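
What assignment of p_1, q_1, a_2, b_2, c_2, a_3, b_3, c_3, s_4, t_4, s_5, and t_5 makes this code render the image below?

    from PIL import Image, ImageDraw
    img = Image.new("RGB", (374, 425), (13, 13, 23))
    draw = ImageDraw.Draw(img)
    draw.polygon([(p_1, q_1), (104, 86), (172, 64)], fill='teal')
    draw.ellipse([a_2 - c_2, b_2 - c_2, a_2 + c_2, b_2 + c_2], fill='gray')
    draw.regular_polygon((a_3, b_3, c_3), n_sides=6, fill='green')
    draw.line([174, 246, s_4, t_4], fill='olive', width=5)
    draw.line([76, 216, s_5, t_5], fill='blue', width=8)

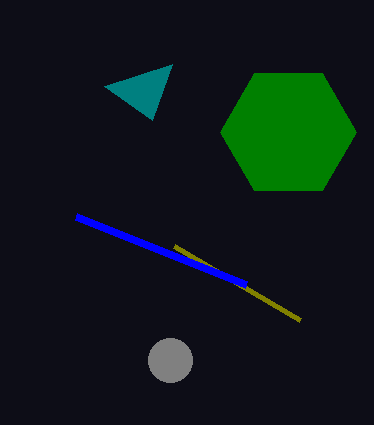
p_1 = 152, q_1 = 120, a_2 = 170, b_2 = 360, c_2 = 22, a_3 = 288, b_3 = 132, c_3 = 68, s_4 = 300, t_4 = 320, s_5 = 246, t_5 = 284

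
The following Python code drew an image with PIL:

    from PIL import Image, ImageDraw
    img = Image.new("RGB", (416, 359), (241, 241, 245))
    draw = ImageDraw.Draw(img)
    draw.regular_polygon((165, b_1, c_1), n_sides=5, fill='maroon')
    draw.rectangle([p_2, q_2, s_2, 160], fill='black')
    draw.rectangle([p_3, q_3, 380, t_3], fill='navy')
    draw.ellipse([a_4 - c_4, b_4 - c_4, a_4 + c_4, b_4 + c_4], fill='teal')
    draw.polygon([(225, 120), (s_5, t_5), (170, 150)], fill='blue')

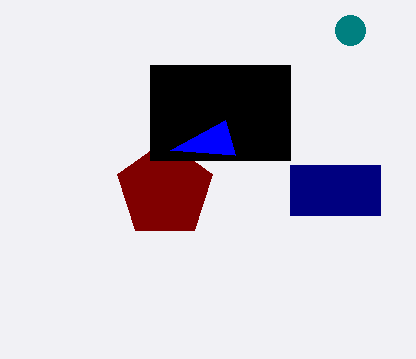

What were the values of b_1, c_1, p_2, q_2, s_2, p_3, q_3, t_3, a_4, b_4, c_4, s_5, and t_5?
b_1 = 190; c_1 = 50; p_2 = 150; q_2 = 65; s_2 = 290; p_3 = 290; q_3 = 165; t_3 = 215; a_4 = 350; b_4 = 30; c_4 = 15; s_5 = 235; t_5 = 155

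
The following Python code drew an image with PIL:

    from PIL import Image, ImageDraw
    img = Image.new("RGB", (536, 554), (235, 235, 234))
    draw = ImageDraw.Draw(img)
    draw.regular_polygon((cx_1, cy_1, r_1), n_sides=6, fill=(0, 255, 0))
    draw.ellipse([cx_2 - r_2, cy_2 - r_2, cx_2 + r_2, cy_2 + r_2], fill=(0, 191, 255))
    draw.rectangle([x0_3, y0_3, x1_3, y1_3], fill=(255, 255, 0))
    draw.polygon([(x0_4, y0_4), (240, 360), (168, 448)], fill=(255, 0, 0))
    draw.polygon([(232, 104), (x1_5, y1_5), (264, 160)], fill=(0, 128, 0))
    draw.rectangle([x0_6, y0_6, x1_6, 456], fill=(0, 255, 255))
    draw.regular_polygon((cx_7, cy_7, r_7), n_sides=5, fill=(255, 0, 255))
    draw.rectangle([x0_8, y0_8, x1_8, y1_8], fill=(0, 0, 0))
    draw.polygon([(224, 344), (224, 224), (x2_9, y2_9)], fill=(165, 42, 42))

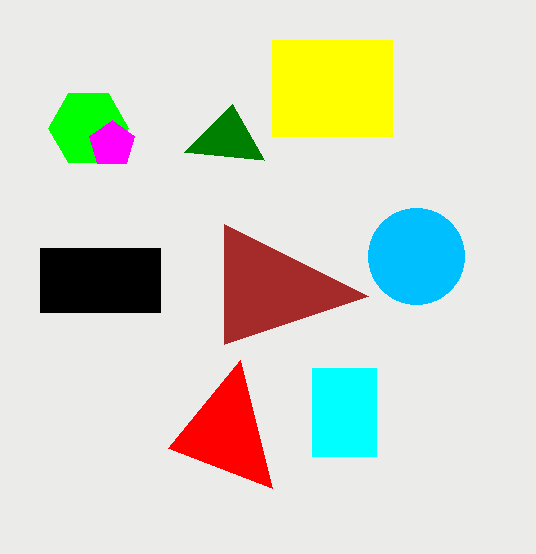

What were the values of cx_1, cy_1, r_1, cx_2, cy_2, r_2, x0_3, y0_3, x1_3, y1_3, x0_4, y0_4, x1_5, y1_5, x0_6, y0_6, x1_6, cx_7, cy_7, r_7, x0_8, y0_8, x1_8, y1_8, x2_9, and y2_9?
cx_1 = 88
cy_1 = 128
r_1 = 40
cx_2 = 416
cy_2 = 256
r_2 = 48
x0_3 = 272
y0_3 = 40
x1_3 = 392
y1_3 = 136
x0_4 = 272
y0_4 = 488
x1_5 = 184
y1_5 = 152
x0_6 = 312
y0_6 = 368
x1_6 = 376
cx_7 = 112
cy_7 = 144
r_7 = 24
x0_8 = 40
y0_8 = 248
x1_8 = 160
y1_8 = 312
x2_9 = 368
y2_9 = 296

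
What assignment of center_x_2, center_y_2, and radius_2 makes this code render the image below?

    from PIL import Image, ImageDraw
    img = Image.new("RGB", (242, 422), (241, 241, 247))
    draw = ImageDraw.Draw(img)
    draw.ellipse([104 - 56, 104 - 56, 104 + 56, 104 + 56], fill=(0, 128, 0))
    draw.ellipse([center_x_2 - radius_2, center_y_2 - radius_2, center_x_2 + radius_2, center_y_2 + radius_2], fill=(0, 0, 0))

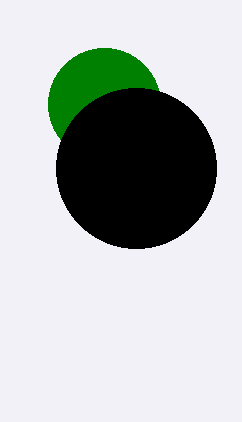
center_x_2 = 136, center_y_2 = 168, radius_2 = 80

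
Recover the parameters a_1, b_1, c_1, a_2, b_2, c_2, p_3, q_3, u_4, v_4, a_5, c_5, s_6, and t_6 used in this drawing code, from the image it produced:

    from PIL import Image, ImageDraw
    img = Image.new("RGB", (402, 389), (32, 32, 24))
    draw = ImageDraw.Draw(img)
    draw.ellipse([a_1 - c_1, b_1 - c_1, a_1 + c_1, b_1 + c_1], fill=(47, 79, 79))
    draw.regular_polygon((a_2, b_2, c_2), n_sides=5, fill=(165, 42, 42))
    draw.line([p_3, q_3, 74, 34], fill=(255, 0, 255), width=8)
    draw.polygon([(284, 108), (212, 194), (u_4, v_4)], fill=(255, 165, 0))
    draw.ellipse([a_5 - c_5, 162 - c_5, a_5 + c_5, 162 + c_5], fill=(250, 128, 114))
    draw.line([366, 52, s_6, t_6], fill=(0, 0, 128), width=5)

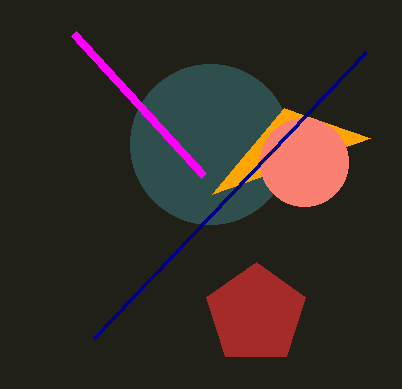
a_1 = 210
b_1 = 144
c_1 = 80
a_2 = 256
b_2 = 314
c_2 = 52
p_3 = 204
q_3 = 176
u_4 = 370
v_4 = 138
a_5 = 304
c_5 = 44
s_6 = 94
t_6 = 338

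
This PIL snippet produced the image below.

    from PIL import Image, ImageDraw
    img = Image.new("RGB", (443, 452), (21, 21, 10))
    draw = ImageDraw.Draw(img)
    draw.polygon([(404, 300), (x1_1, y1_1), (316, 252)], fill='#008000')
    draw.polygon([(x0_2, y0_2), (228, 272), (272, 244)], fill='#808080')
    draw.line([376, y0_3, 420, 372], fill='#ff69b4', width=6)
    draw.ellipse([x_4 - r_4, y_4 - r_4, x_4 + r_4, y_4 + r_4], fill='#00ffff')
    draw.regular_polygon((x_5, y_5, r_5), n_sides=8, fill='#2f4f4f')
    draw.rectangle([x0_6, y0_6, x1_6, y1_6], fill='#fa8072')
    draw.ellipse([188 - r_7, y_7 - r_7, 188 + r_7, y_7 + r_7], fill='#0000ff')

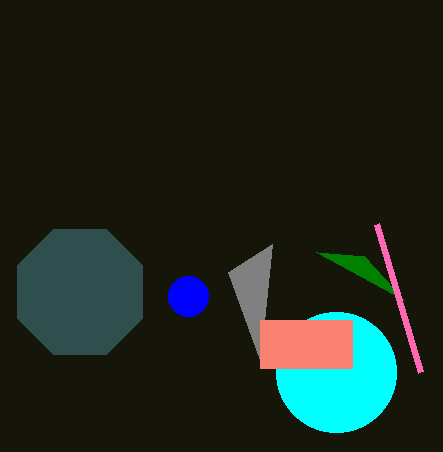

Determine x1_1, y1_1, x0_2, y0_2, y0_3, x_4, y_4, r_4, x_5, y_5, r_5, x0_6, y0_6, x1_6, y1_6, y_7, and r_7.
x1_1 = 364; y1_1 = 256; x0_2 = 260; y0_2 = 360; y0_3 = 224; x_4 = 336; y_4 = 372; r_4 = 60; x_5 = 80; y_5 = 292; r_5 = 68; x0_6 = 260; y0_6 = 320; x1_6 = 352; y1_6 = 368; y_7 = 296; r_7 = 20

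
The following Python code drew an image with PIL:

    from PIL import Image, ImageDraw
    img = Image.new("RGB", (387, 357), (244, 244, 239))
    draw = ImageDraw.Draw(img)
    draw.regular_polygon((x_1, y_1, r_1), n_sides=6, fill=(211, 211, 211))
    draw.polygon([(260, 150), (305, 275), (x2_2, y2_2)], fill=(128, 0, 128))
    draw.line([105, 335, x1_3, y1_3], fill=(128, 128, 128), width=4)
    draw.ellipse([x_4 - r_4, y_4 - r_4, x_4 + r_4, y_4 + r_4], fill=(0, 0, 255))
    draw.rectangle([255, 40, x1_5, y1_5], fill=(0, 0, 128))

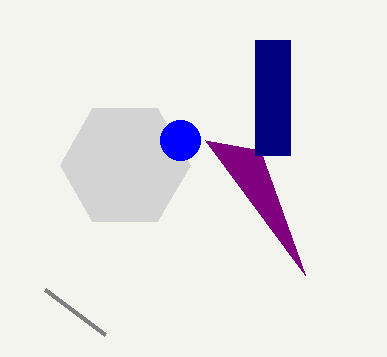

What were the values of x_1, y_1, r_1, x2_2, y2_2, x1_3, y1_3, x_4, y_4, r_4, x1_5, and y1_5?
x_1 = 125, y_1 = 165, r_1 = 65, x2_2 = 205, y2_2 = 140, x1_3 = 45, y1_3 = 290, x_4 = 180, y_4 = 140, r_4 = 20, x1_5 = 290, y1_5 = 155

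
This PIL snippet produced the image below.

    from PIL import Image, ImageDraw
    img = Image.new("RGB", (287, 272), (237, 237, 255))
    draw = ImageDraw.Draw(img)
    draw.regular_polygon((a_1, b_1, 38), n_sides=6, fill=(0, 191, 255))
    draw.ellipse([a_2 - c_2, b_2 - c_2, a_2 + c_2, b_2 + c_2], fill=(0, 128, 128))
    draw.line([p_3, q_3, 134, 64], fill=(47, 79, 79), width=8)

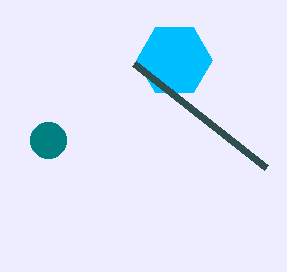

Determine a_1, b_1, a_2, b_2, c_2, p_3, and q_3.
a_1 = 174; b_1 = 60; a_2 = 48; b_2 = 140; c_2 = 18; p_3 = 266; q_3 = 168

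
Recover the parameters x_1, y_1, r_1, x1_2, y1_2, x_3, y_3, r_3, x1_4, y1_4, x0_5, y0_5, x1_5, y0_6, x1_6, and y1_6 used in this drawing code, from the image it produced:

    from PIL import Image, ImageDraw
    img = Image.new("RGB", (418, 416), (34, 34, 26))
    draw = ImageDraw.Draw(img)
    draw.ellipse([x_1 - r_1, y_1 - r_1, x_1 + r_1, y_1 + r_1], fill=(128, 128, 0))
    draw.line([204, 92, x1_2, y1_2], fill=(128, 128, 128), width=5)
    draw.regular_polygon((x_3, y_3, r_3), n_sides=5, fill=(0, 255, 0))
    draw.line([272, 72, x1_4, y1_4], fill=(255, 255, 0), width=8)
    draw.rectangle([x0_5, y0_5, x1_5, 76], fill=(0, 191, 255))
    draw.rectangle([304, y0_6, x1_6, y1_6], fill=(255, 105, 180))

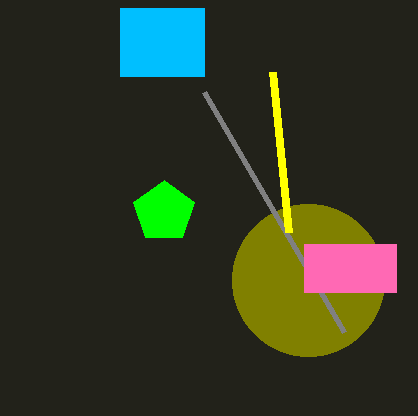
x_1 = 308
y_1 = 280
r_1 = 76
x1_2 = 344
y1_2 = 332
x_3 = 164
y_3 = 212
r_3 = 32
x1_4 = 288
y1_4 = 232
x0_5 = 120
y0_5 = 8
x1_5 = 204
y0_6 = 244
x1_6 = 396
y1_6 = 292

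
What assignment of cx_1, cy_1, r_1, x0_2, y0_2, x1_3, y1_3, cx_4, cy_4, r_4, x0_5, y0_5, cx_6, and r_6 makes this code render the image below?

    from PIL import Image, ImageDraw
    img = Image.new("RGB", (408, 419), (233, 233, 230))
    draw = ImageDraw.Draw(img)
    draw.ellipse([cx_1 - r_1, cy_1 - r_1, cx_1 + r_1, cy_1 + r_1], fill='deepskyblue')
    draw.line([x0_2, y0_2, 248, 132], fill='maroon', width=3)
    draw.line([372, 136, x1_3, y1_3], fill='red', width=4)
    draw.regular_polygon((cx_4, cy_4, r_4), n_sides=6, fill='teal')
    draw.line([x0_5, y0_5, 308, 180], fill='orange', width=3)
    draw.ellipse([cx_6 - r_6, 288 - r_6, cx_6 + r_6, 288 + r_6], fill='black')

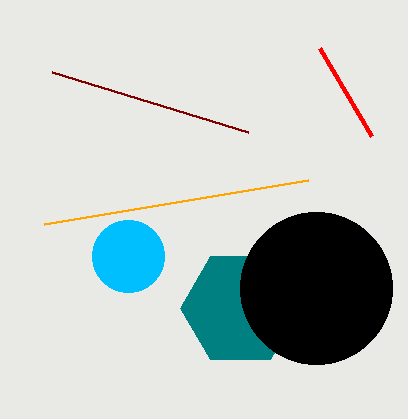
cx_1 = 128; cy_1 = 256; r_1 = 36; x0_2 = 52; y0_2 = 72; x1_3 = 320; y1_3 = 48; cx_4 = 240; cy_4 = 308; r_4 = 60; x0_5 = 44; y0_5 = 224; cx_6 = 316; r_6 = 76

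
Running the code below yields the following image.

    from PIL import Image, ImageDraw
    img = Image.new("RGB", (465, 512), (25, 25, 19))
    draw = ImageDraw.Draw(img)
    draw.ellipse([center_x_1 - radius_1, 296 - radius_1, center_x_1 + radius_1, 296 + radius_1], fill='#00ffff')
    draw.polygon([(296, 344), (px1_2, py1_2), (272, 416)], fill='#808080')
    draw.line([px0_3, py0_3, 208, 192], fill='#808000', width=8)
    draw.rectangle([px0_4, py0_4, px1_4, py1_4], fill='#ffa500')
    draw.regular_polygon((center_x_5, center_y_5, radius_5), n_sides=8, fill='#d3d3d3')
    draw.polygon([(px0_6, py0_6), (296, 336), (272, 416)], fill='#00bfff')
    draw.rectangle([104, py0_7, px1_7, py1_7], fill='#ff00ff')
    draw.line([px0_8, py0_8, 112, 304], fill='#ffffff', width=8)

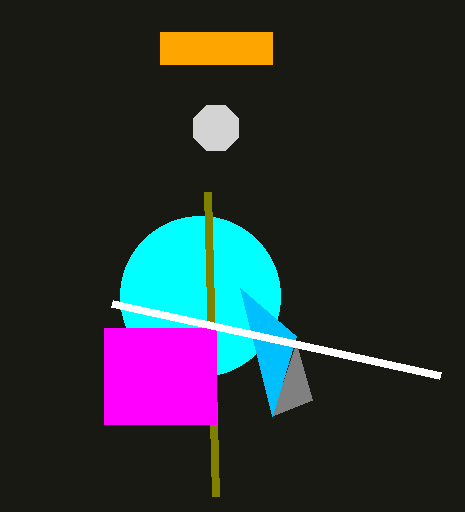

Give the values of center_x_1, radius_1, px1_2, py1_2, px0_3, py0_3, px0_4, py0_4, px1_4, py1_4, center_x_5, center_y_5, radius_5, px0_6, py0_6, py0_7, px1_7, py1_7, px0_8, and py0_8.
center_x_1 = 200
radius_1 = 80
px1_2 = 312
py1_2 = 400
px0_3 = 216
py0_3 = 496
px0_4 = 160
py0_4 = 32
px1_4 = 272
py1_4 = 64
center_x_5 = 216
center_y_5 = 128
radius_5 = 24
px0_6 = 240
py0_6 = 288
py0_7 = 328
px1_7 = 216
py1_7 = 424
px0_8 = 440
py0_8 = 376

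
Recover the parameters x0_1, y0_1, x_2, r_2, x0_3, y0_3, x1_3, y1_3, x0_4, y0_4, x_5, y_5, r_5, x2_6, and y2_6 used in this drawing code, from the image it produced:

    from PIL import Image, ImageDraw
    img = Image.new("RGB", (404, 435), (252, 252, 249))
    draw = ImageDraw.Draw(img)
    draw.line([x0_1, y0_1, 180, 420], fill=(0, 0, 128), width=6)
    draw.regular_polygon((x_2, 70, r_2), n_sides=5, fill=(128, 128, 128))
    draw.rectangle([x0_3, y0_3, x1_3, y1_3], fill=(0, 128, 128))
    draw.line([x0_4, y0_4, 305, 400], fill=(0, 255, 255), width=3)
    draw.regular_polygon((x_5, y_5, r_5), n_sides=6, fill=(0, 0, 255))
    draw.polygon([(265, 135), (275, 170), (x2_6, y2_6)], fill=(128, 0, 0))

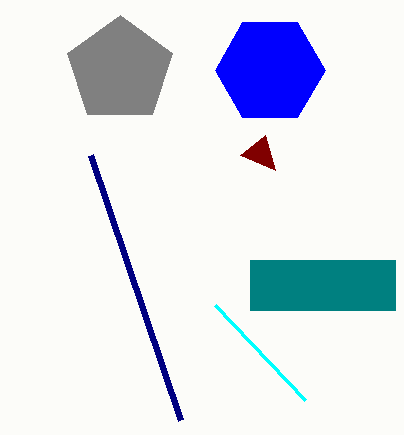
x0_1 = 90, y0_1 = 155, x_2 = 120, r_2 = 55, x0_3 = 250, y0_3 = 260, x1_3 = 395, y1_3 = 310, x0_4 = 215, y0_4 = 305, x_5 = 270, y_5 = 70, r_5 = 55, x2_6 = 240, y2_6 = 155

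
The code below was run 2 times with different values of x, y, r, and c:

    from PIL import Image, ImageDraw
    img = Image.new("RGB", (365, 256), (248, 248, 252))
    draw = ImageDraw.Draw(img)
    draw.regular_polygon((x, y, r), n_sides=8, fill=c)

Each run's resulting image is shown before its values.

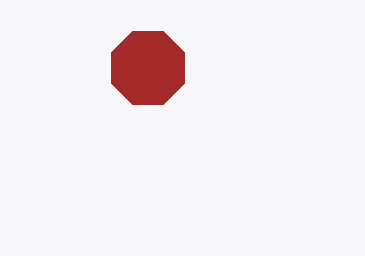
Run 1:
x = 148
y = 68
r = 40
c = 'brown'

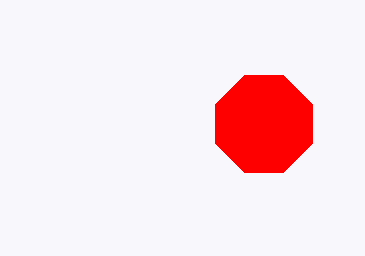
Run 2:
x = 264
y = 124
r = 52
c = 'red'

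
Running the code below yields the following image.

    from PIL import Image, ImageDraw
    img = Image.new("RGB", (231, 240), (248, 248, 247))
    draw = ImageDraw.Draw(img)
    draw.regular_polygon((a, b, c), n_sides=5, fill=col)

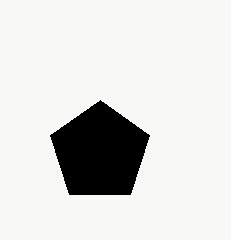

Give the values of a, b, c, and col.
a = 100
b = 152
c = 52
col = 'black'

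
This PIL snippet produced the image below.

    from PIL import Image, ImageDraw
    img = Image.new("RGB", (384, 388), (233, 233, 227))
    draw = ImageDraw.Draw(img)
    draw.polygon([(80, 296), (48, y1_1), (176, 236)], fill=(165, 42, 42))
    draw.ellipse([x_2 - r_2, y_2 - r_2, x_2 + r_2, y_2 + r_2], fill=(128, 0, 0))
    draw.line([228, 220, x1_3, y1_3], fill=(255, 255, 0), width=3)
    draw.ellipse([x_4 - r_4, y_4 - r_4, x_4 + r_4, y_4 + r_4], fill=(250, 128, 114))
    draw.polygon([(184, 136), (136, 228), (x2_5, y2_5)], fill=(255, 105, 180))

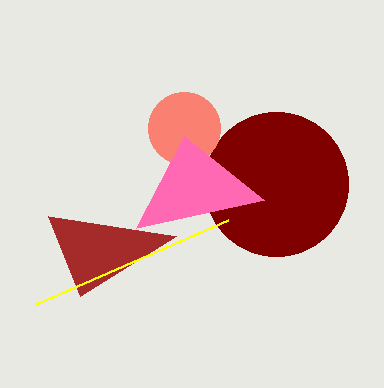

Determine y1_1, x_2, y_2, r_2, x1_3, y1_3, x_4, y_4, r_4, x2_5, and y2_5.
y1_1 = 216, x_2 = 276, y_2 = 184, r_2 = 72, x1_3 = 36, y1_3 = 304, x_4 = 184, y_4 = 128, r_4 = 36, x2_5 = 264, y2_5 = 200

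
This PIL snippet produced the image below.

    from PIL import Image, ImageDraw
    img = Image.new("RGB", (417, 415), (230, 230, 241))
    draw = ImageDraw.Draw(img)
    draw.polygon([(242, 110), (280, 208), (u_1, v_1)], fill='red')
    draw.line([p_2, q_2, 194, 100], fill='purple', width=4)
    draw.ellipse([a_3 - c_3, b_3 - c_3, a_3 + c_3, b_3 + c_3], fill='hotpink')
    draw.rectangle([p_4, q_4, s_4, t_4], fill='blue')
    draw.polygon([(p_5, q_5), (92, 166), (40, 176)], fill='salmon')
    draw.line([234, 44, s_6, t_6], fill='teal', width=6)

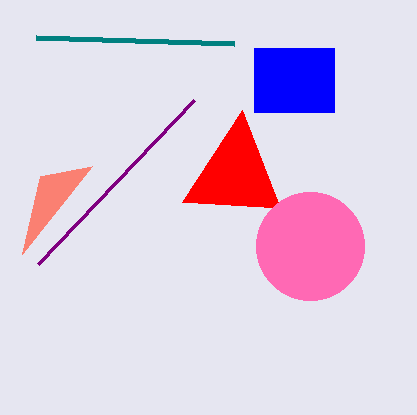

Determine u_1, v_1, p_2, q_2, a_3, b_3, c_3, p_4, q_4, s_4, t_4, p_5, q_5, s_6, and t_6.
u_1 = 182; v_1 = 202; p_2 = 38; q_2 = 264; a_3 = 310; b_3 = 246; c_3 = 54; p_4 = 254; q_4 = 48; s_4 = 334; t_4 = 112; p_5 = 22; q_5 = 254; s_6 = 36; t_6 = 38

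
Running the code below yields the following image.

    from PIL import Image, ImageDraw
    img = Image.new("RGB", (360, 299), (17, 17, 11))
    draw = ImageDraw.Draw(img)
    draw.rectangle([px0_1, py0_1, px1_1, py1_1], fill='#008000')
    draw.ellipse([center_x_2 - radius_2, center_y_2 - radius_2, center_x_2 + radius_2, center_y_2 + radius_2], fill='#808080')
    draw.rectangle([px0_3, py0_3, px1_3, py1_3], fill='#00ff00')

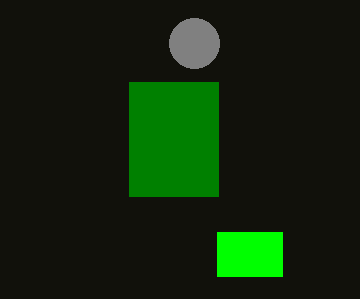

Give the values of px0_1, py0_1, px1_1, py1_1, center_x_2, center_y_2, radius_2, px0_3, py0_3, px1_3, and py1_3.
px0_1 = 129; py0_1 = 82; px1_1 = 218; py1_1 = 196; center_x_2 = 194; center_y_2 = 43; radius_2 = 25; px0_3 = 217; py0_3 = 232; px1_3 = 282; py1_3 = 276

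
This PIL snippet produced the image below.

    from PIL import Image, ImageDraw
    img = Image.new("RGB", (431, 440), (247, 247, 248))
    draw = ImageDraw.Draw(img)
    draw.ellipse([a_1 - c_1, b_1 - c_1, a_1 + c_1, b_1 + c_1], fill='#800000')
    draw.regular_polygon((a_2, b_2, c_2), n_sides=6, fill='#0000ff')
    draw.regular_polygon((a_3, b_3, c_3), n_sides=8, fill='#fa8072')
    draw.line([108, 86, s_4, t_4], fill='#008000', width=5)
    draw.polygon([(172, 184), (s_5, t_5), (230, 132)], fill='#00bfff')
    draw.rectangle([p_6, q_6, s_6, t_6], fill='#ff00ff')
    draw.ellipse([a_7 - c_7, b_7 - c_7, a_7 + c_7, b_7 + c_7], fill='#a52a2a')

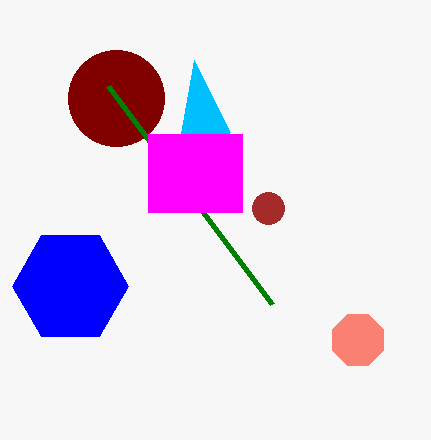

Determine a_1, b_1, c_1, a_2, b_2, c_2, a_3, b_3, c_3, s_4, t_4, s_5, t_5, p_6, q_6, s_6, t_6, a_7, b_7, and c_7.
a_1 = 116
b_1 = 98
c_1 = 48
a_2 = 70
b_2 = 286
c_2 = 58
a_3 = 358
b_3 = 340
c_3 = 28
s_4 = 272
t_4 = 304
s_5 = 194
t_5 = 60
p_6 = 148
q_6 = 134
s_6 = 242
t_6 = 212
a_7 = 268
b_7 = 208
c_7 = 16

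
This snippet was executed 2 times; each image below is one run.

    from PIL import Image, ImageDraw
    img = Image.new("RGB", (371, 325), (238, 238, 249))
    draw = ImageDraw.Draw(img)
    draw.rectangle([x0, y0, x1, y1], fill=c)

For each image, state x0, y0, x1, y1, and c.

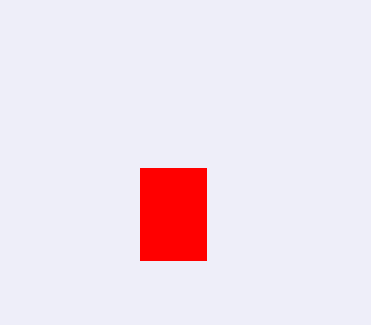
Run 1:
x0 = 140; y0 = 168; x1 = 206; y1 = 260; c = 'red'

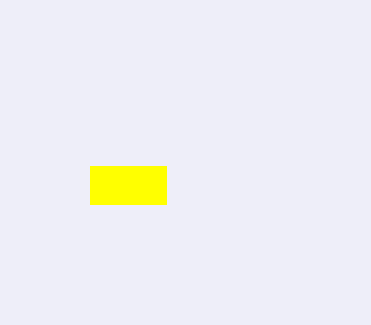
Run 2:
x0 = 90
y0 = 166
x1 = 166
y1 = 204
c = 'yellow'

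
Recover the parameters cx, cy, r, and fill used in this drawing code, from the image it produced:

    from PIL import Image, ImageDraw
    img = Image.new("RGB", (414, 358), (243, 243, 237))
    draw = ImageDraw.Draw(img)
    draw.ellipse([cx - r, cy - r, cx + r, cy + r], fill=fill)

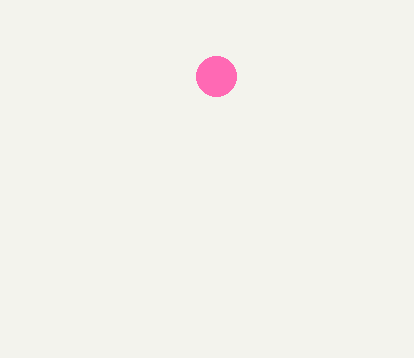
cx = 216; cy = 76; r = 20; fill = 'hotpink'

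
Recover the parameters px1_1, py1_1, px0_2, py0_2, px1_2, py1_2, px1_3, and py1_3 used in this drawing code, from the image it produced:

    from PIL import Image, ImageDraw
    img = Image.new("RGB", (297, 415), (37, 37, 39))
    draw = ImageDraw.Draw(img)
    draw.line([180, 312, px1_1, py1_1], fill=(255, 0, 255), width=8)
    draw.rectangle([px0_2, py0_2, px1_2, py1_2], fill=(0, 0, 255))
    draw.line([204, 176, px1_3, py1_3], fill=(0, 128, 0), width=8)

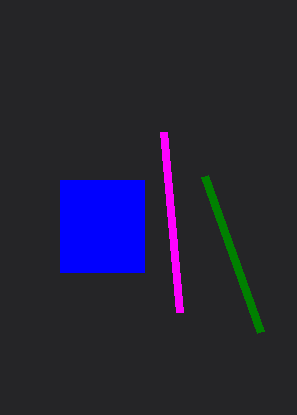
px1_1 = 164, py1_1 = 132, px0_2 = 60, py0_2 = 180, px1_2 = 144, py1_2 = 272, px1_3 = 260, py1_3 = 332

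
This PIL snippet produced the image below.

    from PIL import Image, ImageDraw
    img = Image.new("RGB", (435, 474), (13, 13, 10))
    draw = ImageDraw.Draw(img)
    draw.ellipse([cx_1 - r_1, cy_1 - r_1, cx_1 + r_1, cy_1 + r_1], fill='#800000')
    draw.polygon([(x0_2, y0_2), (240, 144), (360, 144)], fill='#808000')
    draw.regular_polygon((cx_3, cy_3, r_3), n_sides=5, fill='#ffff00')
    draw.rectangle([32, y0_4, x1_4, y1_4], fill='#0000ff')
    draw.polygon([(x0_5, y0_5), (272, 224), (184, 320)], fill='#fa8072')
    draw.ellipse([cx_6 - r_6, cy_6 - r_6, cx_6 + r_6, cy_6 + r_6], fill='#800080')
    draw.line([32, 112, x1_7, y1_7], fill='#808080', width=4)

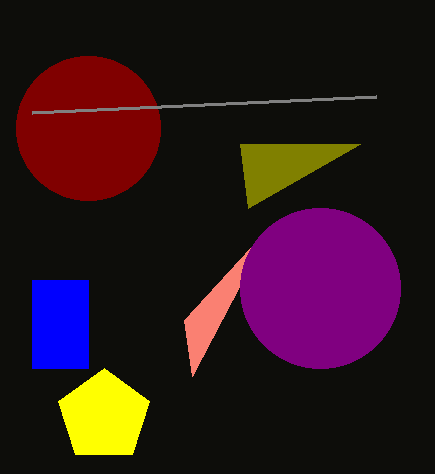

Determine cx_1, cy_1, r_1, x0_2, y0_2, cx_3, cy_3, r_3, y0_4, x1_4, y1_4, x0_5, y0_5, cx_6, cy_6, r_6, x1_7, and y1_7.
cx_1 = 88; cy_1 = 128; r_1 = 72; x0_2 = 248; y0_2 = 208; cx_3 = 104; cy_3 = 416; r_3 = 48; y0_4 = 280; x1_4 = 88; y1_4 = 368; x0_5 = 192; y0_5 = 376; cx_6 = 320; cy_6 = 288; r_6 = 80; x1_7 = 376; y1_7 = 96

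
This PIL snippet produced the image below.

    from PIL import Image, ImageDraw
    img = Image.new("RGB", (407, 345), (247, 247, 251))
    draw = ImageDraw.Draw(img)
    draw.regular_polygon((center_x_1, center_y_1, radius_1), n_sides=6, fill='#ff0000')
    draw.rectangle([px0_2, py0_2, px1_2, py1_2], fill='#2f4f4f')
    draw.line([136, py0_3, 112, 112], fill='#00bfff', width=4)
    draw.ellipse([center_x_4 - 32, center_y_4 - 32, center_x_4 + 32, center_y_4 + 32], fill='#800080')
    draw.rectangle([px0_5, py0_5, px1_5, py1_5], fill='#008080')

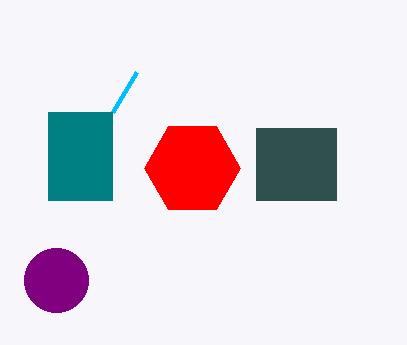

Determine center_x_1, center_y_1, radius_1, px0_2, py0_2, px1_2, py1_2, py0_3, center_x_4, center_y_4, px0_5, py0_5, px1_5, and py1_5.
center_x_1 = 192; center_y_1 = 168; radius_1 = 48; px0_2 = 256; py0_2 = 128; px1_2 = 336; py1_2 = 200; py0_3 = 72; center_x_4 = 56; center_y_4 = 280; px0_5 = 48; py0_5 = 112; px1_5 = 112; py1_5 = 200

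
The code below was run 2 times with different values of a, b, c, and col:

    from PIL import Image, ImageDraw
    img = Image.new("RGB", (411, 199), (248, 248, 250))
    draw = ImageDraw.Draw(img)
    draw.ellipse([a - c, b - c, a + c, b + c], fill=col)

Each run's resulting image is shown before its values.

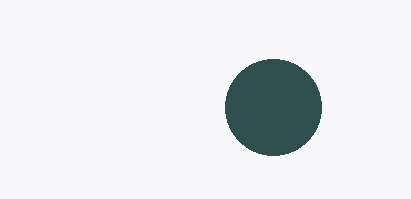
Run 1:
a = 273, b = 107, c = 48, col = 'darkslategray'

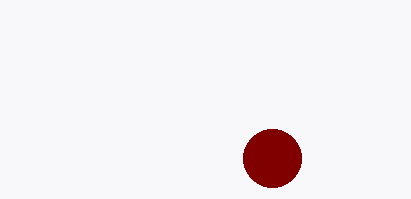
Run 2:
a = 272; b = 158; c = 29; col = 'maroon'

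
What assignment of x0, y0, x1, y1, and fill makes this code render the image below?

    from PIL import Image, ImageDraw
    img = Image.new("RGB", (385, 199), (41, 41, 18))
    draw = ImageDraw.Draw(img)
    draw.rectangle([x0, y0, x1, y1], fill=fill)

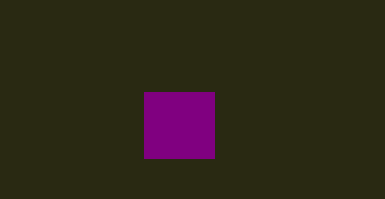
x0 = 144, y0 = 92, x1 = 214, y1 = 158, fill = 'purple'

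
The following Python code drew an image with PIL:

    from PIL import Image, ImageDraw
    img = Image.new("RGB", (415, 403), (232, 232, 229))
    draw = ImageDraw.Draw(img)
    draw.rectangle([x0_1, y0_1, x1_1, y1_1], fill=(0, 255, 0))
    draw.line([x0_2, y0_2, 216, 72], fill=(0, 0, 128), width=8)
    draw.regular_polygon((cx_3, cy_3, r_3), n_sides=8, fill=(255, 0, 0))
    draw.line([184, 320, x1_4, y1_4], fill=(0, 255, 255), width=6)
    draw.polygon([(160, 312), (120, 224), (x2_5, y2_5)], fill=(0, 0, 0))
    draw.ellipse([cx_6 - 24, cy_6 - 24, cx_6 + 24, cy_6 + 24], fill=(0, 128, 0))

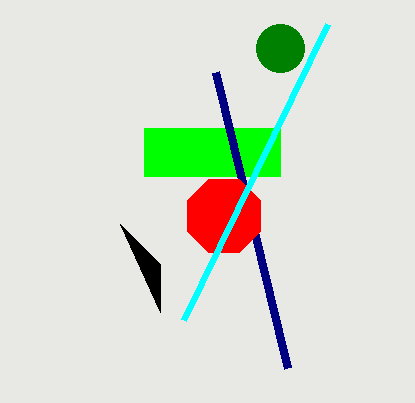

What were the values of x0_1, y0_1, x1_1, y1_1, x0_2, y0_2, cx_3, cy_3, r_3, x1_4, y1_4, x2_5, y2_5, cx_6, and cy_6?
x0_1 = 144; y0_1 = 128; x1_1 = 280; y1_1 = 176; x0_2 = 288; y0_2 = 368; cx_3 = 224; cy_3 = 216; r_3 = 40; x1_4 = 328; y1_4 = 24; x2_5 = 160; y2_5 = 264; cx_6 = 280; cy_6 = 48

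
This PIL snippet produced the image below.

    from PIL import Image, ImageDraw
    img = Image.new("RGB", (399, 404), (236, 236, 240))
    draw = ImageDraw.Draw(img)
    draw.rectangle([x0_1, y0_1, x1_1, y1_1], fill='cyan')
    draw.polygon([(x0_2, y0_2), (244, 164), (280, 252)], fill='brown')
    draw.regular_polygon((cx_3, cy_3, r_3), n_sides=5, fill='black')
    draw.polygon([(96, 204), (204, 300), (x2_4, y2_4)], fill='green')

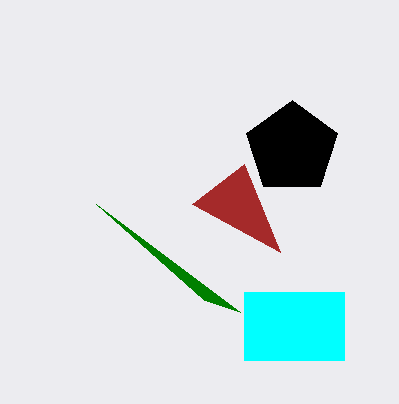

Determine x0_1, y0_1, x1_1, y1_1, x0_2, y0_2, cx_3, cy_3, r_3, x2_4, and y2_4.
x0_1 = 244, y0_1 = 292, x1_1 = 344, y1_1 = 360, x0_2 = 192, y0_2 = 204, cx_3 = 292, cy_3 = 148, r_3 = 48, x2_4 = 240, y2_4 = 312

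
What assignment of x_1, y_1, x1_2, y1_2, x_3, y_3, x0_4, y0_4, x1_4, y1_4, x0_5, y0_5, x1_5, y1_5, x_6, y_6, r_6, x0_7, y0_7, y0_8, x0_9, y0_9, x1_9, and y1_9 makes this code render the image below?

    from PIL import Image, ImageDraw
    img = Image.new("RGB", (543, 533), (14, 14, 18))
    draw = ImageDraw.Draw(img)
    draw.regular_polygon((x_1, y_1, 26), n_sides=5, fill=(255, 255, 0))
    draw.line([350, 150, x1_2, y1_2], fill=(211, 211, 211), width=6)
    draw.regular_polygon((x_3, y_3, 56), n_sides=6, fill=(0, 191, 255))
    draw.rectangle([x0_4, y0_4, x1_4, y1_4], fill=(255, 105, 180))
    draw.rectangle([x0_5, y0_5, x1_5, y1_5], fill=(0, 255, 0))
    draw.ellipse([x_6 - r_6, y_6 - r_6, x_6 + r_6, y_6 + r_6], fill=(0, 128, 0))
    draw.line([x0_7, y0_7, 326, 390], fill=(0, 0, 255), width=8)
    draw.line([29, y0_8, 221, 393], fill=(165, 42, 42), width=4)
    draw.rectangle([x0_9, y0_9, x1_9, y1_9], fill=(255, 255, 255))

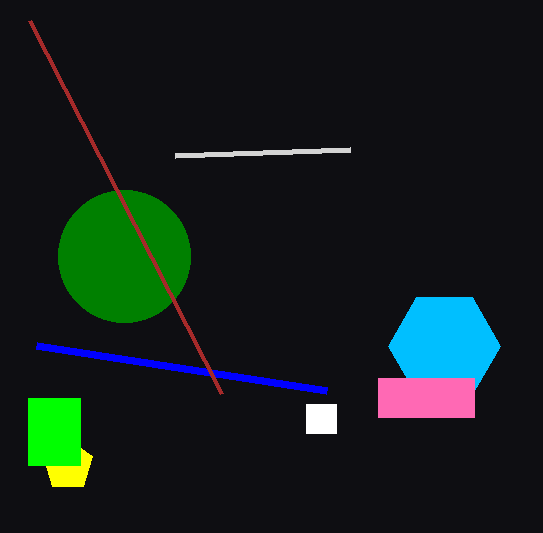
x_1 = 68; y_1 = 465; x1_2 = 175; y1_2 = 156; x_3 = 444; y_3 = 346; x0_4 = 378; y0_4 = 378; x1_4 = 474; y1_4 = 417; x0_5 = 28; y0_5 = 398; x1_5 = 80; y1_5 = 465; x_6 = 124; y_6 = 256; r_6 = 66; x0_7 = 36; y0_7 = 345; y0_8 = 20; x0_9 = 306; y0_9 = 404; x1_9 = 336; y1_9 = 433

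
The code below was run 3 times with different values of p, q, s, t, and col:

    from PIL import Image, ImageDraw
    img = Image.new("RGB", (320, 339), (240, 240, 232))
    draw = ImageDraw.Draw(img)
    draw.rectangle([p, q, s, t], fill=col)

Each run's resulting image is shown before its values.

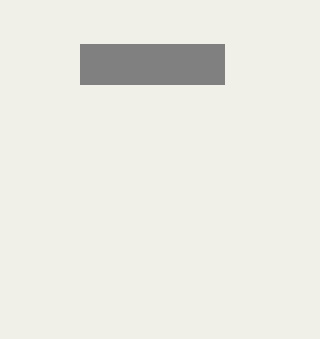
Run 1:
p = 80, q = 44, s = 224, t = 84, col = 'gray'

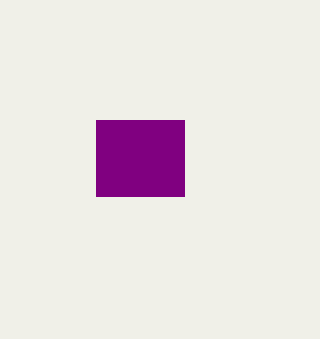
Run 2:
p = 96
q = 120
s = 184
t = 196
col = 'purple'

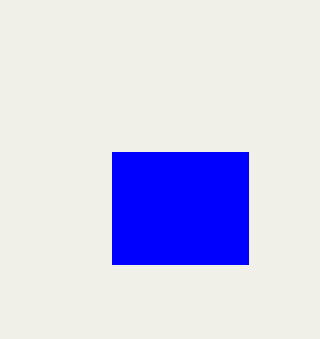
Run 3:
p = 112, q = 152, s = 248, t = 264, col = 'blue'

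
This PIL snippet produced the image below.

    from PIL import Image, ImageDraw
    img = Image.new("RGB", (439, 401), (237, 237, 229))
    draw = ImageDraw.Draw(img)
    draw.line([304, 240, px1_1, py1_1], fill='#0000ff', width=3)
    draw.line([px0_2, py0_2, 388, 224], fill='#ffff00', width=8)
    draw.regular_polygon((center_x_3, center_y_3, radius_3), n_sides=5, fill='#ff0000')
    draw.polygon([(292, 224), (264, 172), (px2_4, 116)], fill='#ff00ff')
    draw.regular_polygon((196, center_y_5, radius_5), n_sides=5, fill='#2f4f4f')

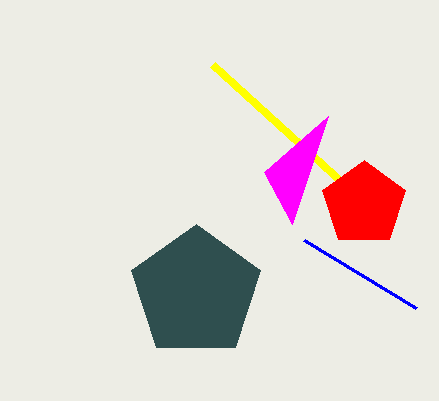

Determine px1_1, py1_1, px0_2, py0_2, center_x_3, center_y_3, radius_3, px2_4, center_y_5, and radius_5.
px1_1 = 416; py1_1 = 308; px0_2 = 212; py0_2 = 64; center_x_3 = 364; center_y_3 = 204; radius_3 = 44; px2_4 = 328; center_y_5 = 292; radius_5 = 68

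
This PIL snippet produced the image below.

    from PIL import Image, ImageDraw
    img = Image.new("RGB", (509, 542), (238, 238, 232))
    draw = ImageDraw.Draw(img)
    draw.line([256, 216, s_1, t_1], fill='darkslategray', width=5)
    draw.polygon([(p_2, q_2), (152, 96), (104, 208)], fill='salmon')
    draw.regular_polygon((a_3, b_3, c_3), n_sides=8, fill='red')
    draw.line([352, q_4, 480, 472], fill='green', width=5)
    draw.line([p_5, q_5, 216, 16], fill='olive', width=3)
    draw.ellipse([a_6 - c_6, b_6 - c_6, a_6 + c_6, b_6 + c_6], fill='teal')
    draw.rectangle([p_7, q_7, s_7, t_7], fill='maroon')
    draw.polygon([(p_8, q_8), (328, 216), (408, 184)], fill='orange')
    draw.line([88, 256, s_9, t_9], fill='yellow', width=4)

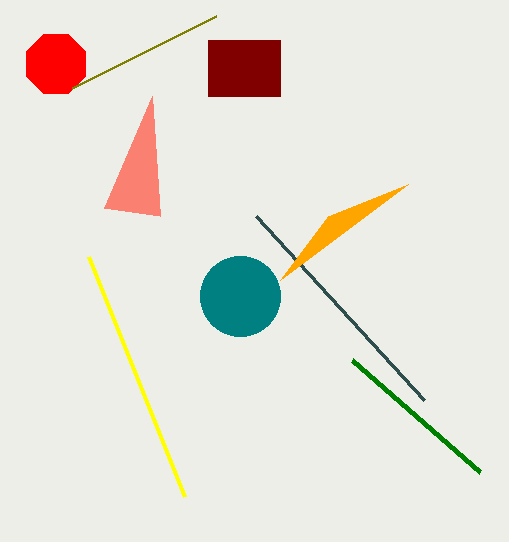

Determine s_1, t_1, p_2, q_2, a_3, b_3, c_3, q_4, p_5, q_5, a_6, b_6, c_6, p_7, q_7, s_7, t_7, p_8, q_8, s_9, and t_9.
s_1 = 424; t_1 = 400; p_2 = 160; q_2 = 216; a_3 = 56; b_3 = 64; c_3 = 32; q_4 = 360; p_5 = 72; q_5 = 88; a_6 = 240; b_6 = 296; c_6 = 40; p_7 = 208; q_7 = 40; s_7 = 280; t_7 = 96; p_8 = 280; q_8 = 280; s_9 = 184; t_9 = 496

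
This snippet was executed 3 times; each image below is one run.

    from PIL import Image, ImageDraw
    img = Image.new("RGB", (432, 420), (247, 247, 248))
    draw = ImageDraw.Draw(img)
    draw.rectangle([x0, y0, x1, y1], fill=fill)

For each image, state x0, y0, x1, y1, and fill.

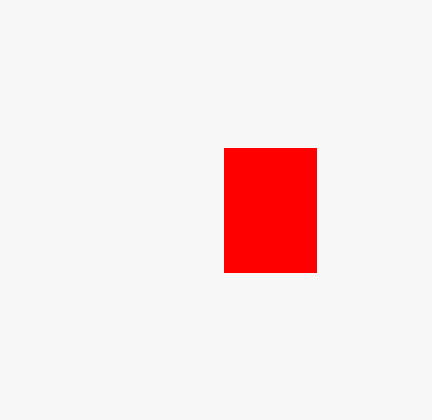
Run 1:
x0 = 224
y0 = 148
x1 = 316
y1 = 272
fill = 'red'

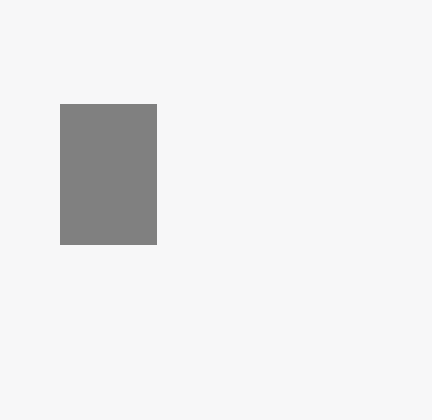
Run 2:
x0 = 60; y0 = 104; x1 = 156; y1 = 244; fill = 'gray'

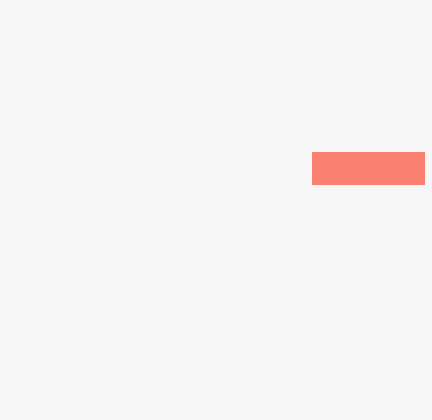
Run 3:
x0 = 312
y0 = 152
x1 = 424
y1 = 184
fill = 'salmon'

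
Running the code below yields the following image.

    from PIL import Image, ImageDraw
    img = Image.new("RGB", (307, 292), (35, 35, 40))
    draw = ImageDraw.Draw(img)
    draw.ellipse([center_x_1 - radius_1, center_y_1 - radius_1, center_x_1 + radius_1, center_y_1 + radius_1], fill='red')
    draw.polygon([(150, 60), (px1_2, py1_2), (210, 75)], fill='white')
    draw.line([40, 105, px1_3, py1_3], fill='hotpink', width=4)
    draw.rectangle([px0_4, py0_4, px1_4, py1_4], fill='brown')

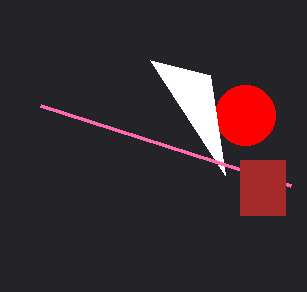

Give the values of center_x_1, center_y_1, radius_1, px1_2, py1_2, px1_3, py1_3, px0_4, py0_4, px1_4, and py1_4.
center_x_1 = 245
center_y_1 = 115
radius_1 = 30
px1_2 = 225
py1_2 = 175
px1_3 = 290
py1_3 = 185
px0_4 = 240
py0_4 = 160
px1_4 = 285
py1_4 = 215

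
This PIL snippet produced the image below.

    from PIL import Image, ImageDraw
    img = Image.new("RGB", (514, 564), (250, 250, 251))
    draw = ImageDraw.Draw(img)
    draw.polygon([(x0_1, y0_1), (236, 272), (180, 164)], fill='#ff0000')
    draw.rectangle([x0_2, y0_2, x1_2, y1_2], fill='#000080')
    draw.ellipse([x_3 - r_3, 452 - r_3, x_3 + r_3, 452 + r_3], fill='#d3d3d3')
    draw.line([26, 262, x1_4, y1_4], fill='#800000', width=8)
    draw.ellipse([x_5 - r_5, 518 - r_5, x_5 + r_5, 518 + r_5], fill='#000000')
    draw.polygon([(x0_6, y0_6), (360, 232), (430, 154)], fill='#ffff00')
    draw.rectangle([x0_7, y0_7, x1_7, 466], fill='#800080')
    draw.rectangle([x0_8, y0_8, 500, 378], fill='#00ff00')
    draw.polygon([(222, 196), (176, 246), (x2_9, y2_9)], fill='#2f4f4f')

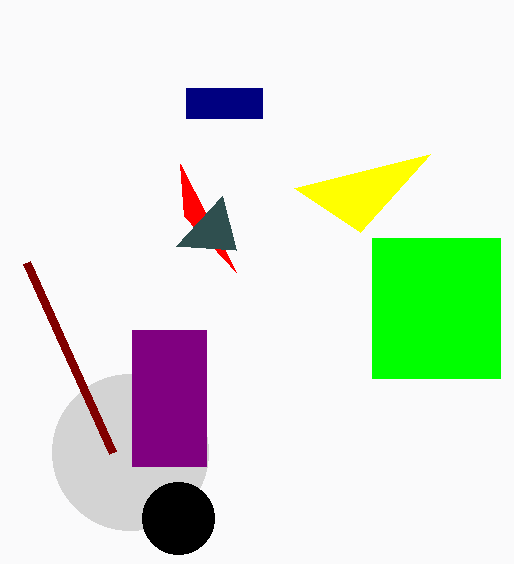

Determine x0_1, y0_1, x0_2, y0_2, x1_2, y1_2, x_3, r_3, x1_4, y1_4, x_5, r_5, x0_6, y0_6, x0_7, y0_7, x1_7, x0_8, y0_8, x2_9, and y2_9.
x0_1 = 184
y0_1 = 216
x0_2 = 186
y0_2 = 88
x1_2 = 262
y1_2 = 118
x_3 = 130
r_3 = 78
x1_4 = 112
y1_4 = 452
x_5 = 178
r_5 = 36
x0_6 = 294
y0_6 = 188
x0_7 = 132
y0_7 = 330
x1_7 = 206
x0_8 = 372
y0_8 = 238
x2_9 = 236
y2_9 = 250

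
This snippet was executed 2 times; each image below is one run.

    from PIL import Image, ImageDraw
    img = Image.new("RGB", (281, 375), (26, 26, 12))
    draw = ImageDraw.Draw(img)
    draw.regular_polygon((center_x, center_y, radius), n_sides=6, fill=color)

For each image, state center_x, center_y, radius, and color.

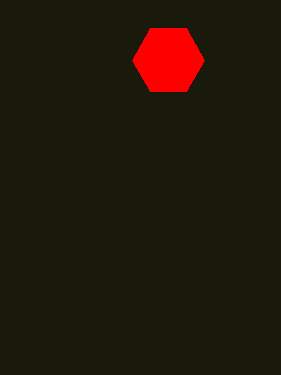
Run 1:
center_x = 168, center_y = 60, radius = 36, color = 'red'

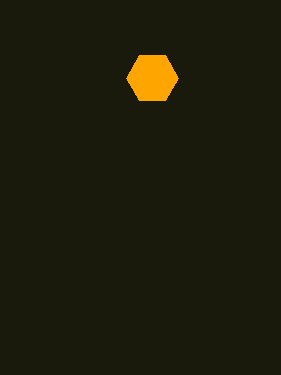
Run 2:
center_x = 152
center_y = 78
radius = 26
color = 'orange'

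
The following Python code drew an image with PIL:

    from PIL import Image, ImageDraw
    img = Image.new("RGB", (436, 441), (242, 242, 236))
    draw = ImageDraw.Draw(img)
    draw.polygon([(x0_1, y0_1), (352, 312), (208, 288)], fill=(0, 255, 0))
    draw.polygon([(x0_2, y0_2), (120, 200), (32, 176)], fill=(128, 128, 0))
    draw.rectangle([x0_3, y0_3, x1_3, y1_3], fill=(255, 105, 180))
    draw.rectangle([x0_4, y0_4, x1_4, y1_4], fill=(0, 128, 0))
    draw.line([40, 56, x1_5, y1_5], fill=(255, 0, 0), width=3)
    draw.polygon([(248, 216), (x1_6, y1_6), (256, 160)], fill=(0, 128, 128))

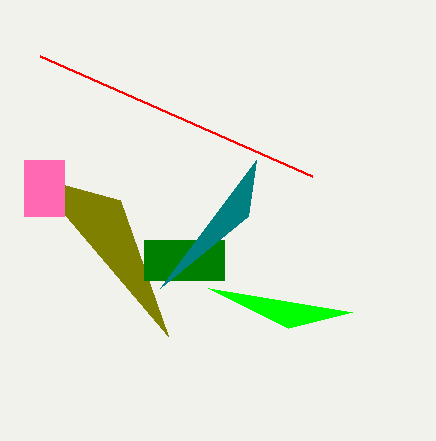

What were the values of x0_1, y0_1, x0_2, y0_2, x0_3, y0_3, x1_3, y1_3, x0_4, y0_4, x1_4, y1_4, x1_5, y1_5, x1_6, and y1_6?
x0_1 = 288; y0_1 = 328; x0_2 = 168; y0_2 = 336; x0_3 = 24; y0_3 = 160; x1_3 = 64; y1_3 = 216; x0_4 = 144; y0_4 = 240; x1_4 = 224; y1_4 = 280; x1_5 = 312; y1_5 = 176; x1_6 = 160; y1_6 = 288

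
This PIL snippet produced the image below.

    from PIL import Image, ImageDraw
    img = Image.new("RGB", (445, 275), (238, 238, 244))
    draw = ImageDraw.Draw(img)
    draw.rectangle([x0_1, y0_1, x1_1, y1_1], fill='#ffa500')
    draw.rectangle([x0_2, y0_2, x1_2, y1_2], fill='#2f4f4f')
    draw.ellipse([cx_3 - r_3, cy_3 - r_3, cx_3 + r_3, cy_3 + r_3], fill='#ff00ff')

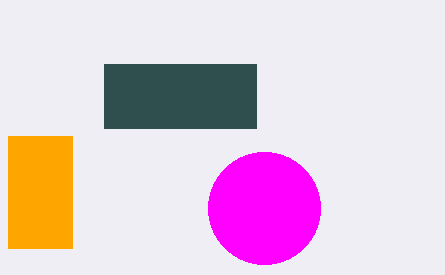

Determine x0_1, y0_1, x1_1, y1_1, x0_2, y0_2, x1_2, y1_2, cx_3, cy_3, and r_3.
x0_1 = 8, y0_1 = 136, x1_1 = 72, y1_1 = 248, x0_2 = 104, y0_2 = 64, x1_2 = 256, y1_2 = 128, cx_3 = 264, cy_3 = 208, r_3 = 56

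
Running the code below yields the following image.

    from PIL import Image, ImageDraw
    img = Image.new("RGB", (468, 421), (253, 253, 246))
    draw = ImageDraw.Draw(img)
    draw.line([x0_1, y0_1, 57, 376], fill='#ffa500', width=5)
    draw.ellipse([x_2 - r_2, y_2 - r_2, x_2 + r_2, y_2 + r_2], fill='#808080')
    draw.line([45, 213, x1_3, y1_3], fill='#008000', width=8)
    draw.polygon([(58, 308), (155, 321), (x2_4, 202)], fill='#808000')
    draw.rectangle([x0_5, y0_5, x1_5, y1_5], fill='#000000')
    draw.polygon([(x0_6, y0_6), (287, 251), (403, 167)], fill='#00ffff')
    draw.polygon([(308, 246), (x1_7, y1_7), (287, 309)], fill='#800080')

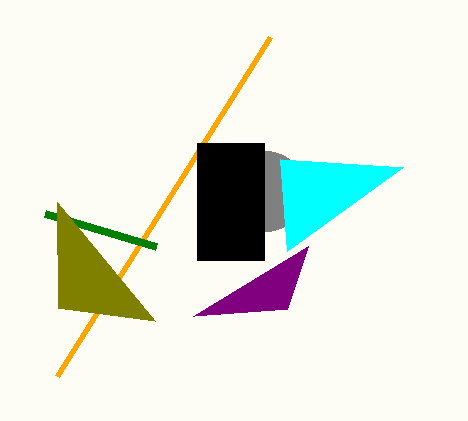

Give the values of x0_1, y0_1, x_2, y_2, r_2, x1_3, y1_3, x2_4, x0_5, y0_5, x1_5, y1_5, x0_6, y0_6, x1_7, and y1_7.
x0_1 = 270, y0_1 = 37, x_2 = 265, y_2 = 191, r_2 = 40, x1_3 = 156, y1_3 = 246, x2_4 = 57, x0_5 = 197, y0_5 = 143, x1_5 = 264, y1_5 = 260, x0_6 = 280, y0_6 = 159, x1_7 = 193, y1_7 = 316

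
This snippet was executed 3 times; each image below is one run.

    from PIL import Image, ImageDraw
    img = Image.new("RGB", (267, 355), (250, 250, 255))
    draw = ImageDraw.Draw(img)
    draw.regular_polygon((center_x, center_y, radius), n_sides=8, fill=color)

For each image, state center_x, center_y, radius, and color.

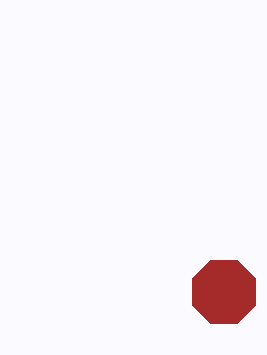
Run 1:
center_x = 224; center_y = 292; radius = 34; color = 'brown'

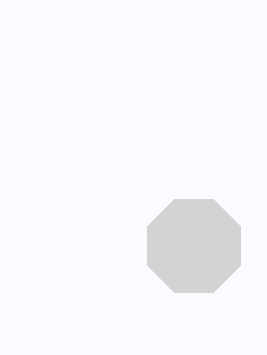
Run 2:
center_x = 194, center_y = 246, radius = 50, color = 'lightgray'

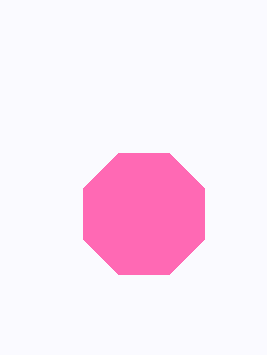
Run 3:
center_x = 144
center_y = 214
radius = 66
color = 'hotpink'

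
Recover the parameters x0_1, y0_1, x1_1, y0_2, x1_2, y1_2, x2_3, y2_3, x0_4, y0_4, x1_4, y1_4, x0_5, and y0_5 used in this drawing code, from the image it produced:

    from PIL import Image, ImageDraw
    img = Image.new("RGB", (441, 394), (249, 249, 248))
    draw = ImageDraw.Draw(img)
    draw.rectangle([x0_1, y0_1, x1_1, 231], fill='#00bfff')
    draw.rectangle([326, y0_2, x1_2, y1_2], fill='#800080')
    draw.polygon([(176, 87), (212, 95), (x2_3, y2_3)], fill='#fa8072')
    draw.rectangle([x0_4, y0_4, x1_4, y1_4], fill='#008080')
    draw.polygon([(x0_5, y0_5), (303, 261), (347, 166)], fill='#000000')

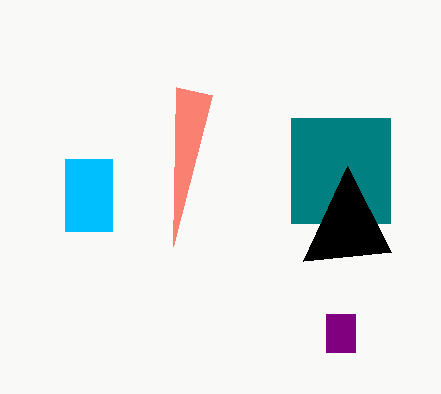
x0_1 = 65; y0_1 = 159; x1_1 = 112; y0_2 = 314; x1_2 = 355; y1_2 = 352; x2_3 = 173; y2_3 = 246; x0_4 = 291; y0_4 = 118; x1_4 = 390; y1_4 = 223; x0_5 = 391; y0_5 = 252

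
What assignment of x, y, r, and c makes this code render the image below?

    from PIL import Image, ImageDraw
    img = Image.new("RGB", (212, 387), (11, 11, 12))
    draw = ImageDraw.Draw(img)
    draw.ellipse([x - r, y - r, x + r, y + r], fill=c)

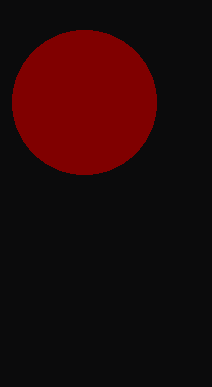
x = 84; y = 102; r = 72; c = 'maroon'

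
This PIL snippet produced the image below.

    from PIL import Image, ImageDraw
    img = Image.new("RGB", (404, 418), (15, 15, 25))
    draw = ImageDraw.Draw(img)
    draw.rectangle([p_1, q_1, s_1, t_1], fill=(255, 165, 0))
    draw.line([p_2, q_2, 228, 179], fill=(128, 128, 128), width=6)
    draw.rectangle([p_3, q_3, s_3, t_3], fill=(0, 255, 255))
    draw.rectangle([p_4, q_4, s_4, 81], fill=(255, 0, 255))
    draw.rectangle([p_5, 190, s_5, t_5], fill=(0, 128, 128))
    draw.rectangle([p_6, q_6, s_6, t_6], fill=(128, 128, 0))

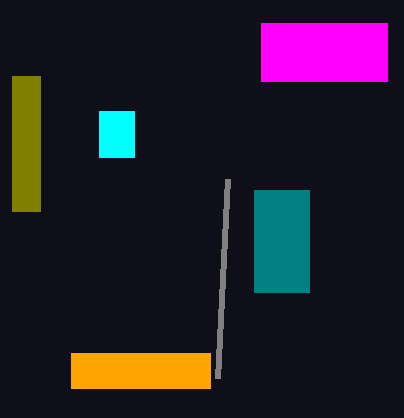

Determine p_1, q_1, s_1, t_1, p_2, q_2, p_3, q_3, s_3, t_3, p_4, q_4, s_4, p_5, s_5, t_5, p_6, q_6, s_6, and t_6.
p_1 = 71, q_1 = 353, s_1 = 210, t_1 = 388, p_2 = 218, q_2 = 378, p_3 = 99, q_3 = 111, s_3 = 134, t_3 = 157, p_4 = 261, q_4 = 23, s_4 = 387, p_5 = 254, s_5 = 309, t_5 = 292, p_6 = 12, q_6 = 76, s_6 = 40, t_6 = 211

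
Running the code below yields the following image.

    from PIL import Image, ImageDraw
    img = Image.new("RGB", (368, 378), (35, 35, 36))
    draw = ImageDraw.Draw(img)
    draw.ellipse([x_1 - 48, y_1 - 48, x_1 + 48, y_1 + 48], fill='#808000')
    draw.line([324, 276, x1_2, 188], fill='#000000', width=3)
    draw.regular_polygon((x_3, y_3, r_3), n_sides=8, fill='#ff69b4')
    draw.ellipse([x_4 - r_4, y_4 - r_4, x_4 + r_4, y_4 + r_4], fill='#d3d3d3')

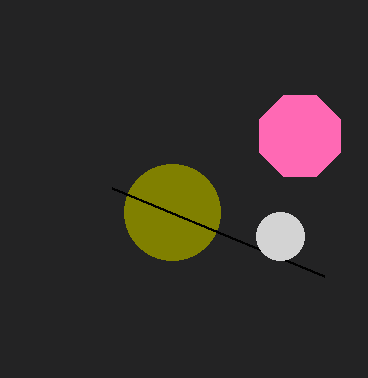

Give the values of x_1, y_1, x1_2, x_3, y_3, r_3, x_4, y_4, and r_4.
x_1 = 172, y_1 = 212, x1_2 = 112, x_3 = 300, y_3 = 136, r_3 = 44, x_4 = 280, y_4 = 236, r_4 = 24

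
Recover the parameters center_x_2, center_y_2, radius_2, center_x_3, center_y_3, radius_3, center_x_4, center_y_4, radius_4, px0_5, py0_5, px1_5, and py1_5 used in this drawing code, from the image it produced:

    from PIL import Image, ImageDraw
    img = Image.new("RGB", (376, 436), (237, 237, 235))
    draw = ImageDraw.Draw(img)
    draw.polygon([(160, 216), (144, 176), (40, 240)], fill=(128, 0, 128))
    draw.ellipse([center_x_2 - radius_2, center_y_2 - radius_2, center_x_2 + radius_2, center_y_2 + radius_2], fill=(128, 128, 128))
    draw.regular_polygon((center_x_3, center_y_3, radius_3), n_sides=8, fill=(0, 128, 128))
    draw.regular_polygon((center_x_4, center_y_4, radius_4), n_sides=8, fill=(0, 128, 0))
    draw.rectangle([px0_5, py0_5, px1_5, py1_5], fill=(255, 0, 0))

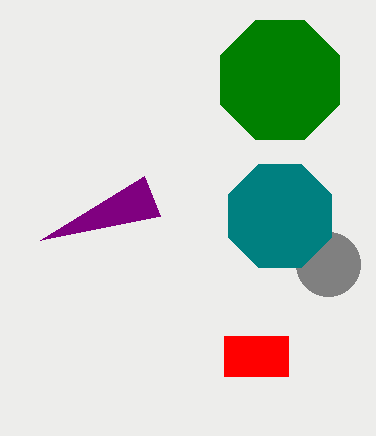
center_x_2 = 328
center_y_2 = 264
radius_2 = 32
center_x_3 = 280
center_y_3 = 216
radius_3 = 56
center_x_4 = 280
center_y_4 = 80
radius_4 = 64
px0_5 = 224
py0_5 = 336
px1_5 = 288
py1_5 = 376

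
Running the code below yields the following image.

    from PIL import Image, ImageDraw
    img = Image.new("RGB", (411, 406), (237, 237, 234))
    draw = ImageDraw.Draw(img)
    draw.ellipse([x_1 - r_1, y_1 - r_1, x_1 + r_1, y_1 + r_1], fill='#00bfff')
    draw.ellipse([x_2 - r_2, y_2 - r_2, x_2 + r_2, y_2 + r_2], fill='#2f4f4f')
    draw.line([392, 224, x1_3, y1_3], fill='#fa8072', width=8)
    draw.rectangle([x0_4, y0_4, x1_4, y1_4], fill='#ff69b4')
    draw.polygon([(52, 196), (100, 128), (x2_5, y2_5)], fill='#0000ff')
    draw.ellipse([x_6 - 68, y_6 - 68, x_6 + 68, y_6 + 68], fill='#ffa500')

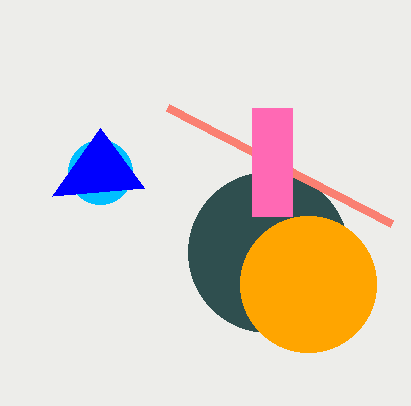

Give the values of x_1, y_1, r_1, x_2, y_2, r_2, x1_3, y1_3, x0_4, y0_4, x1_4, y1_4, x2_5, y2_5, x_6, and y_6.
x_1 = 100
y_1 = 172
r_1 = 32
x_2 = 268
y_2 = 252
r_2 = 80
x1_3 = 168
y1_3 = 108
x0_4 = 252
y0_4 = 108
x1_4 = 292
y1_4 = 216
x2_5 = 144
y2_5 = 188
x_6 = 308
y_6 = 284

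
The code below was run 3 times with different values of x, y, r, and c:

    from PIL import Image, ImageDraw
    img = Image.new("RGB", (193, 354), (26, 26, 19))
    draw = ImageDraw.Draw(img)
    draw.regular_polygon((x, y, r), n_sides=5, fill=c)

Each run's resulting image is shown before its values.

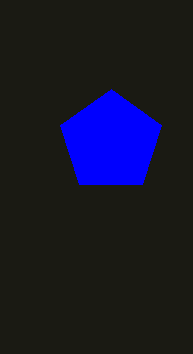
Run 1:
x = 111; y = 142; r = 53; c = 'blue'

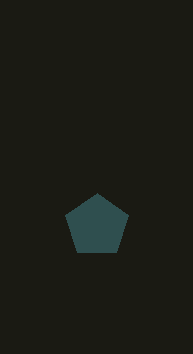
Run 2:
x = 97; y = 226; r = 33; c = 'darkslategray'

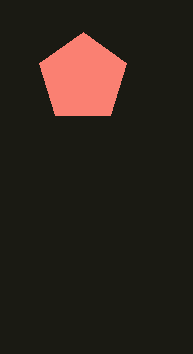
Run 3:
x = 83, y = 78, r = 46, c = 'salmon'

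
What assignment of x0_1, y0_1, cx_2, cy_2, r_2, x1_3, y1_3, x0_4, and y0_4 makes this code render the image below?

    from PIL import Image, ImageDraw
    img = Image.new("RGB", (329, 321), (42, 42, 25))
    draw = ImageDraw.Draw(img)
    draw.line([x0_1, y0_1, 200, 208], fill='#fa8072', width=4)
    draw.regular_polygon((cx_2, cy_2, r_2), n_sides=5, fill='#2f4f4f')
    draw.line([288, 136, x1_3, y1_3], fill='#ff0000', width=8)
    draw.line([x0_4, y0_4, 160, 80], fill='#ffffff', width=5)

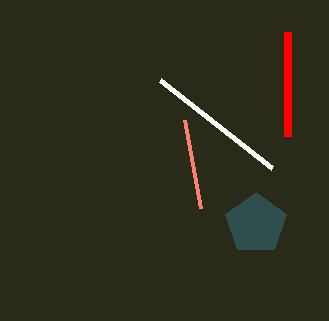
x0_1 = 184; y0_1 = 120; cx_2 = 256; cy_2 = 224; r_2 = 32; x1_3 = 288; y1_3 = 32; x0_4 = 272; y0_4 = 168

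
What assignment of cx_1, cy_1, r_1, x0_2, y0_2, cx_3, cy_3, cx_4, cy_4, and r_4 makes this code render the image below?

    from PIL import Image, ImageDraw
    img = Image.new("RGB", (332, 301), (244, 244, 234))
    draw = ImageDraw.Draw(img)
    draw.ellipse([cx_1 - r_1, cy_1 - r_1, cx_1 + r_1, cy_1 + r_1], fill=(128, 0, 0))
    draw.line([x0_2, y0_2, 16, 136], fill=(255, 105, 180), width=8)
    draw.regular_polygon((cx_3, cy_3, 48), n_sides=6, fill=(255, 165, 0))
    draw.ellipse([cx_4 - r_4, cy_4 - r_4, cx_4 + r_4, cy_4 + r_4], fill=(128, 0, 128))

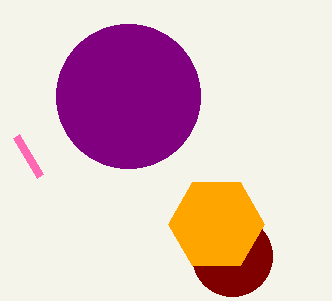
cx_1 = 232, cy_1 = 256, r_1 = 40, x0_2 = 40, y0_2 = 176, cx_3 = 216, cy_3 = 224, cx_4 = 128, cy_4 = 96, r_4 = 72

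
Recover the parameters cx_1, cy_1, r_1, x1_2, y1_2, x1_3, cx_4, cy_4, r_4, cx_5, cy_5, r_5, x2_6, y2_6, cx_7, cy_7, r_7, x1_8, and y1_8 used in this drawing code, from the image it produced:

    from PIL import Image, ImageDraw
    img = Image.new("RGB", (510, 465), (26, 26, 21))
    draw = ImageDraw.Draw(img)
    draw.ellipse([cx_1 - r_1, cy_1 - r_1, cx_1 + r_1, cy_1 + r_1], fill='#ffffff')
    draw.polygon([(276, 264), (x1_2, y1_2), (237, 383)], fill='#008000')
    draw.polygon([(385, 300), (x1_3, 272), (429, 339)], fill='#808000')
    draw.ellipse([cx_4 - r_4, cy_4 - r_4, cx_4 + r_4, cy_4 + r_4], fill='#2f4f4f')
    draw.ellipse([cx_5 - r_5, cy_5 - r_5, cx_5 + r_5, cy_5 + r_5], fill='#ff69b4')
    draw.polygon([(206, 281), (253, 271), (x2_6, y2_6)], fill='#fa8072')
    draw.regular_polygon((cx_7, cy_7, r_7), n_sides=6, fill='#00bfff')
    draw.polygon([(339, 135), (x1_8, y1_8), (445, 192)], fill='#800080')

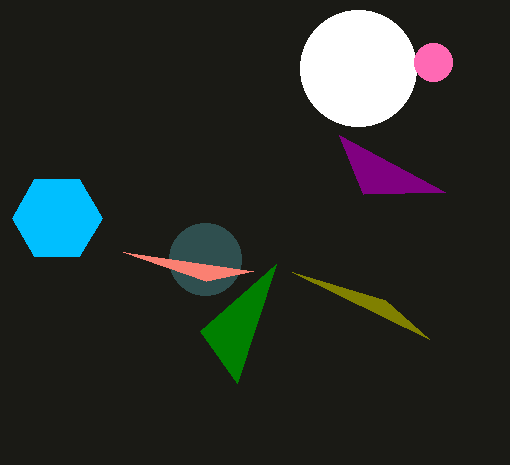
cx_1 = 358; cy_1 = 68; r_1 = 58; x1_2 = 200; y1_2 = 331; x1_3 = 292; cx_4 = 205; cy_4 = 259; r_4 = 36; cx_5 = 433; cy_5 = 62; r_5 = 19; x2_6 = 123; y2_6 = 252; cx_7 = 57; cy_7 = 218; r_7 = 45; x1_8 = 363; y1_8 = 194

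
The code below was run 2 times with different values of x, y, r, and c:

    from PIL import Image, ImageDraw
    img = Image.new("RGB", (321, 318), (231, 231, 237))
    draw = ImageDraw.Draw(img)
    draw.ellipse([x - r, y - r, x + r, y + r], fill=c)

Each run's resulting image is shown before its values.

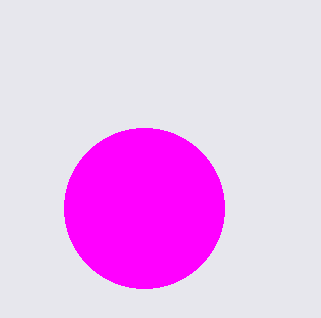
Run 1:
x = 144, y = 208, r = 80, c = 'magenta'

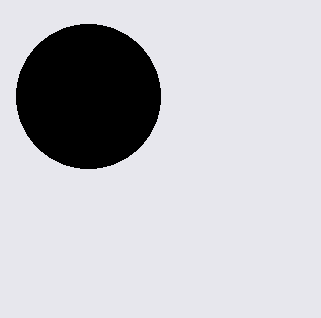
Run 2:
x = 88
y = 96
r = 72
c = 'black'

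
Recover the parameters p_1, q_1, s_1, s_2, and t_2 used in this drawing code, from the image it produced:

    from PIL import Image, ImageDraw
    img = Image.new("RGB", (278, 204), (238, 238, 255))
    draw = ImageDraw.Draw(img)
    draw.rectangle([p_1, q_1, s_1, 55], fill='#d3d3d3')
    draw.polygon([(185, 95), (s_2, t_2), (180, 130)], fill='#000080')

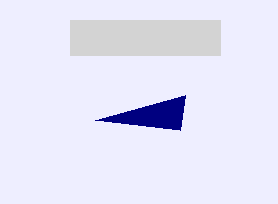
p_1 = 70, q_1 = 20, s_1 = 220, s_2 = 95, t_2 = 120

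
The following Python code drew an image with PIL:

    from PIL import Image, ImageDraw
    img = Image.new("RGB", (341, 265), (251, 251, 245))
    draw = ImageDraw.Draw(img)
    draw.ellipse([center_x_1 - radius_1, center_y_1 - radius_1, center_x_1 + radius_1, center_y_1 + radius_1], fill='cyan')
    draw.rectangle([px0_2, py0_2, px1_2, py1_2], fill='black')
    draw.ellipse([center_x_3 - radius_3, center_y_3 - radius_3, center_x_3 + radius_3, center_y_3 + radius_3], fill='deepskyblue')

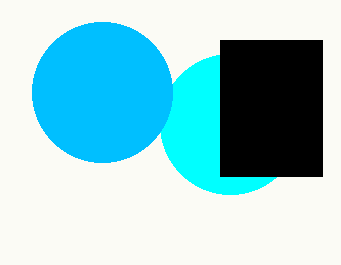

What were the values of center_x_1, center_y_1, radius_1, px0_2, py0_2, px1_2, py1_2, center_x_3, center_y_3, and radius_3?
center_x_1 = 230, center_y_1 = 124, radius_1 = 70, px0_2 = 220, py0_2 = 40, px1_2 = 322, py1_2 = 176, center_x_3 = 102, center_y_3 = 92, radius_3 = 70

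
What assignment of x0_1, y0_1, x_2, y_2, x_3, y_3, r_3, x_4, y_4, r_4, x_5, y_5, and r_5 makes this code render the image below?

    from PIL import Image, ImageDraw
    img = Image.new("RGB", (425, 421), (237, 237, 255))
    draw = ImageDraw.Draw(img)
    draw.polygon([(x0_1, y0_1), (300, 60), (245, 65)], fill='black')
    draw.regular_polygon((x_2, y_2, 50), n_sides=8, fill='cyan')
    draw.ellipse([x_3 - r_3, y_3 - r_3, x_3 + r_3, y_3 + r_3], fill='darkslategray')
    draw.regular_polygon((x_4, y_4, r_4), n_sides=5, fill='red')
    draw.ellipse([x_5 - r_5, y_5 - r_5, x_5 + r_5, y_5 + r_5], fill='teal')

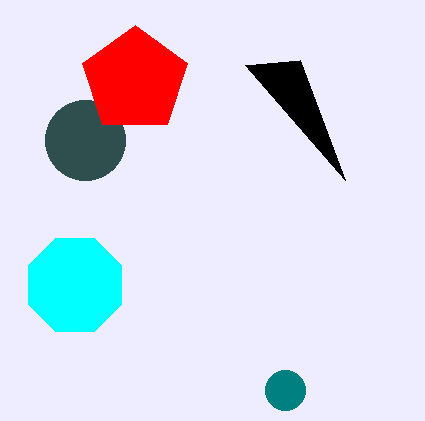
x0_1 = 345
y0_1 = 180
x_2 = 75
y_2 = 285
x_3 = 85
y_3 = 140
r_3 = 40
x_4 = 135
y_4 = 80
r_4 = 55
x_5 = 285
y_5 = 390
r_5 = 20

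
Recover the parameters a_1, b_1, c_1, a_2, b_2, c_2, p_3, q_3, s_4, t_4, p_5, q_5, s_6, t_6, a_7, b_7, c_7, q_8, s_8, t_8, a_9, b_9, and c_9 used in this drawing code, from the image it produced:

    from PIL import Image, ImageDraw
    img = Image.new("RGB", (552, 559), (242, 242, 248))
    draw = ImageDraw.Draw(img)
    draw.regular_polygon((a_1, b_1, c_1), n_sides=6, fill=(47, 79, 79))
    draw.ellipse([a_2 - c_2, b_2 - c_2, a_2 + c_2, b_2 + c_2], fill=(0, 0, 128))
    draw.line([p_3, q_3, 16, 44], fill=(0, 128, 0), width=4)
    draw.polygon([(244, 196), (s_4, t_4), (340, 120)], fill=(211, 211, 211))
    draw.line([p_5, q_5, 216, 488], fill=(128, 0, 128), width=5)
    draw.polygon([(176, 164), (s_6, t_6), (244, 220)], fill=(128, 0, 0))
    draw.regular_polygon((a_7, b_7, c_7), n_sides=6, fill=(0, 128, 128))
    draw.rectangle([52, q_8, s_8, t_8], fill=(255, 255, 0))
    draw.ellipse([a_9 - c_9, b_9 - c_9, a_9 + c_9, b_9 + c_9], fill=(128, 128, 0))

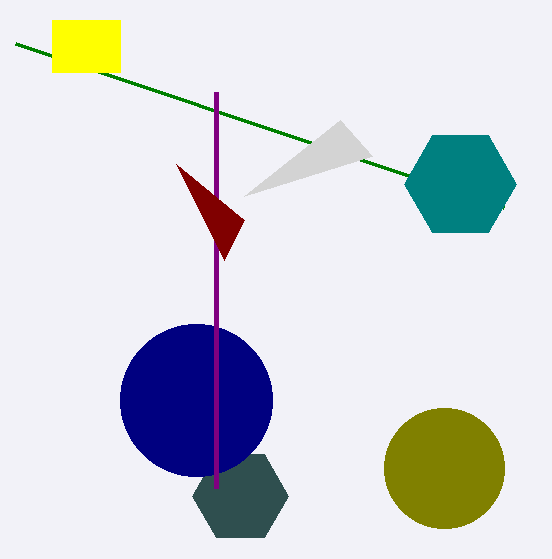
a_1 = 240; b_1 = 496; c_1 = 48; a_2 = 196; b_2 = 400; c_2 = 76; p_3 = 504; q_3 = 208; s_4 = 372; t_4 = 156; p_5 = 216; q_5 = 92; s_6 = 224; t_6 = 260; a_7 = 460; b_7 = 184; c_7 = 56; q_8 = 20; s_8 = 120; t_8 = 72; a_9 = 444; b_9 = 468; c_9 = 60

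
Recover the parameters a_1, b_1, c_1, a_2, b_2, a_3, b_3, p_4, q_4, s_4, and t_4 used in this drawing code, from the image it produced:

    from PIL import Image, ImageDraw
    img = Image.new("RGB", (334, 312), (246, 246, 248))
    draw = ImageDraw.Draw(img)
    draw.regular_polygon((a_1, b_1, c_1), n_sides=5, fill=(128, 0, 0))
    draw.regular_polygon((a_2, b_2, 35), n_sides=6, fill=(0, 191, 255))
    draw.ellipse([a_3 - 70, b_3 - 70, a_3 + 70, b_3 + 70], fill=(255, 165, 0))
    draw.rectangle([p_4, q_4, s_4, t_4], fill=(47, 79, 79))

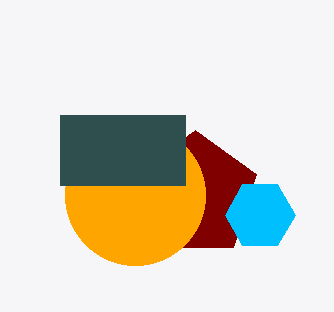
a_1 = 195
b_1 = 195
c_1 = 65
a_2 = 260
b_2 = 215
a_3 = 135
b_3 = 195
p_4 = 60
q_4 = 115
s_4 = 185
t_4 = 185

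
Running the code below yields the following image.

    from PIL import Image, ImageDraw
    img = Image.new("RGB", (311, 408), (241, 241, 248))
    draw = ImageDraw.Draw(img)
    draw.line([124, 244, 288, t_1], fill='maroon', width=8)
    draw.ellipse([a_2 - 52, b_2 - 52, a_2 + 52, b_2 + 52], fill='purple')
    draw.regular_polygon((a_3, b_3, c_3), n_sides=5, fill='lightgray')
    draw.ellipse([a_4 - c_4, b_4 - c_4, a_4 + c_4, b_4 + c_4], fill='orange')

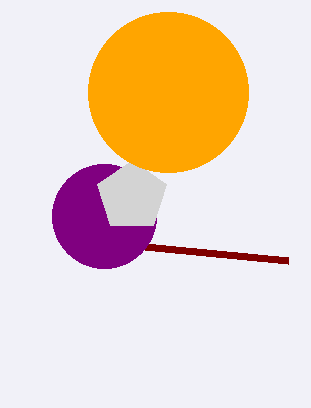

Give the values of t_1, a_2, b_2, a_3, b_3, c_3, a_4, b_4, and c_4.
t_1 = 260, a_2 = 104, b_2 = 216, a_3 = 132, b_3 = 196, c_3 = 36, a_4 = 168, b_4 = 92, c_4 = 80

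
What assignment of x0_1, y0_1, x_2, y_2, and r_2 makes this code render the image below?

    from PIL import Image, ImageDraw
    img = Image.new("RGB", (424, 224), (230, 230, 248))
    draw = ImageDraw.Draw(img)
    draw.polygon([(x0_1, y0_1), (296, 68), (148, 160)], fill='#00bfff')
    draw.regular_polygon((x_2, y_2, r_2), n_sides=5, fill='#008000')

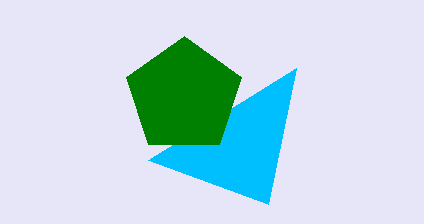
x0_1 = 268
y0_1 = 204
x_2 = 184
y_2 = 96
r_2 = 60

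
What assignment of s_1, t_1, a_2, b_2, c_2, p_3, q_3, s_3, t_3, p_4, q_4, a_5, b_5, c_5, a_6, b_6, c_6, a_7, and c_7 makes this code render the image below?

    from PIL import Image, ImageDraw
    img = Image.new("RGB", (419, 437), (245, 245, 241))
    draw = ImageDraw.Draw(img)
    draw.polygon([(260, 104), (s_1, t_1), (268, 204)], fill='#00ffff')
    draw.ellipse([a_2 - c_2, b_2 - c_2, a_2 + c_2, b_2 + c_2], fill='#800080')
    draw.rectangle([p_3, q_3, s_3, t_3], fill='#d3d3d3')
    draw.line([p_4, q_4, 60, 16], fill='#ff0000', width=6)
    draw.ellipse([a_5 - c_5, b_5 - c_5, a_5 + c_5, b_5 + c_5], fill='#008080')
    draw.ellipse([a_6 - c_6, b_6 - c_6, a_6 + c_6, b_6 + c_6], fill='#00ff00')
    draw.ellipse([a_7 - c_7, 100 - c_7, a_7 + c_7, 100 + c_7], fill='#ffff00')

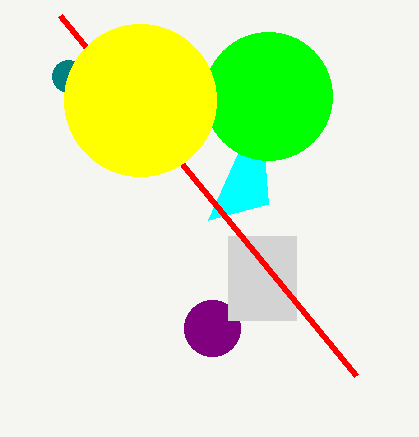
s_1 = 208; t_1 = 220; a_2 = 212; b_2 = 328; c_2 = 28; p_3 = 228; q_3 = 236; s_3 = 296; t_3 = 320; p_4 = 356; q_4 = 376; a_5 = 68; b_5 = 76; c_5 = 16; a_6 = 268; b_6 = 96; c_6 = 64; a_7 = 140; c_7 = 76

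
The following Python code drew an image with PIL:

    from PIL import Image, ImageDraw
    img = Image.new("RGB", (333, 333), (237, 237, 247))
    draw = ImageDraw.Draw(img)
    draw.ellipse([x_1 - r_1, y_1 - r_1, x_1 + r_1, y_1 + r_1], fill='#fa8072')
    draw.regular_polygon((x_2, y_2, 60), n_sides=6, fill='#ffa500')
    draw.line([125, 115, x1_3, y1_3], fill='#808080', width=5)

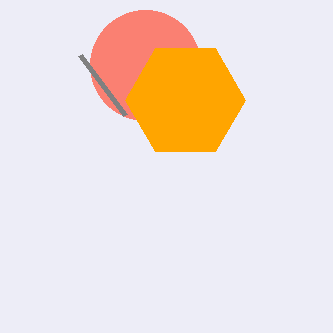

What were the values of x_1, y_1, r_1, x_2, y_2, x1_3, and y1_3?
x_1 = 145
y_1 = 65
r_1 = 55
x_2 = 185
y_2 = 100
x1_3 = 80
y1_3 = 55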